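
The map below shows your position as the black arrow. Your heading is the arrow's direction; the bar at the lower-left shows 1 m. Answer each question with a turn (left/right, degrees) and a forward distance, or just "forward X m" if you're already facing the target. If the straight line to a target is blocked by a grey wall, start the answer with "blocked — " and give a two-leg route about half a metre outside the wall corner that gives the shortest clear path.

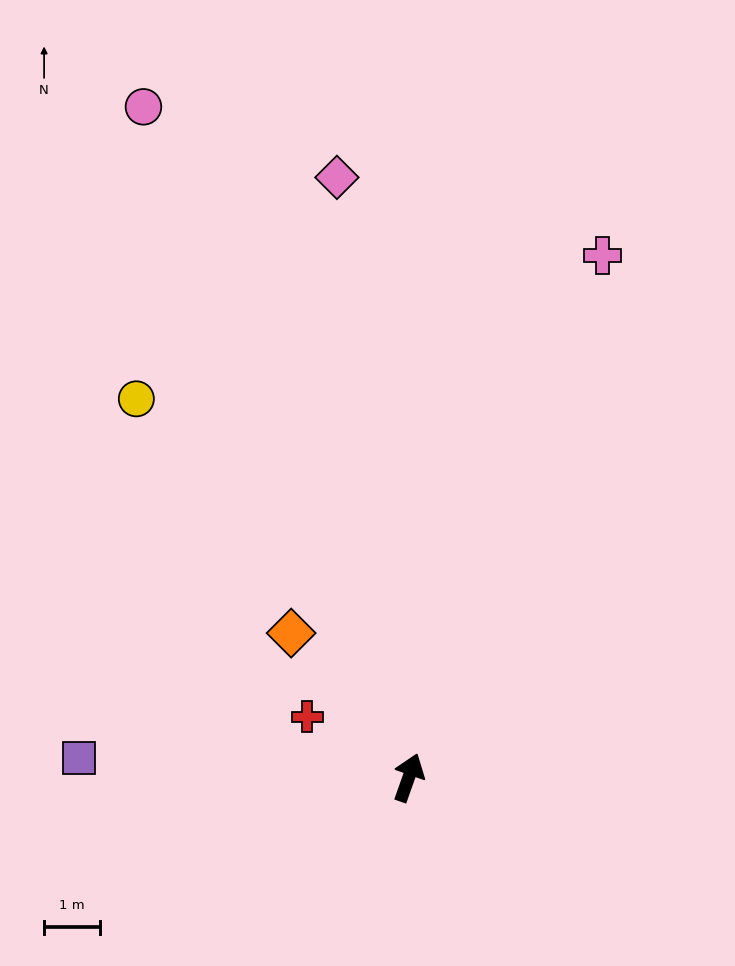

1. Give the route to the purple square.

turn left 106°, forward 5.9 m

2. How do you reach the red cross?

turn left 79°, forward 2.1 m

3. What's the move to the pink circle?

turn left 41°, forward 12.9 m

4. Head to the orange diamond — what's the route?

turn left 59°, forward 3.3 m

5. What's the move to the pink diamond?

turn left 26°, forward 10.8 m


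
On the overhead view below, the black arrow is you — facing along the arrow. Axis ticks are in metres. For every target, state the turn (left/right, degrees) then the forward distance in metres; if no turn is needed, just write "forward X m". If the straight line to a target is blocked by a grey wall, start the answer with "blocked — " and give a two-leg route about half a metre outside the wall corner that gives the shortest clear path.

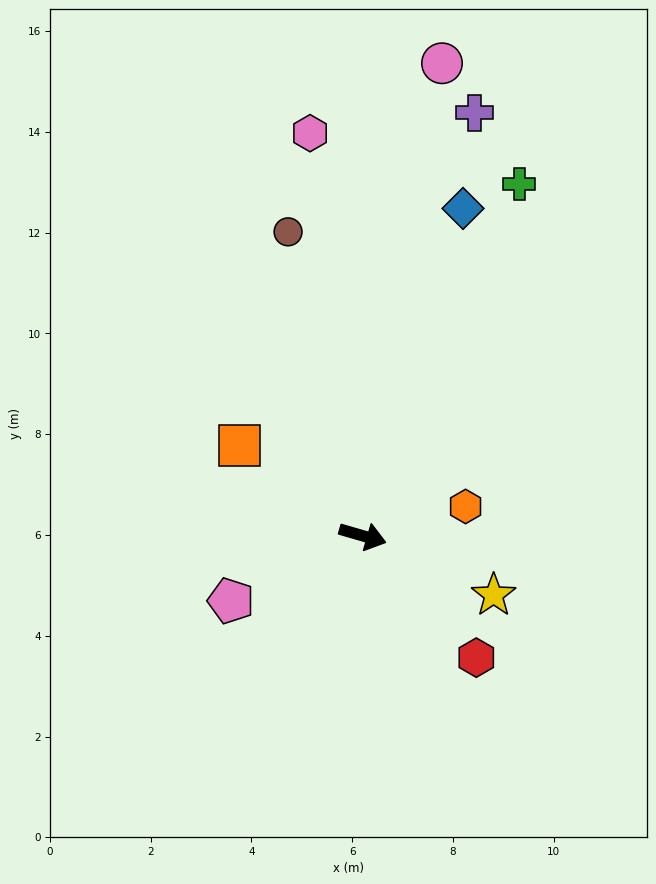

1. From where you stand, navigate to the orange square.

turn left 160°, forward 3.0 m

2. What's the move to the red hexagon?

turn right 31°, forward 3.3 m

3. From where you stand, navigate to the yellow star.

turn right 8°, forward 2.9 m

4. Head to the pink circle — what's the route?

turn left 97°, forward 9.5 m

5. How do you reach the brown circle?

turn left 120°, forward 6.2 m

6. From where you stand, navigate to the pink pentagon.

turn right 138°, forward 2.9 m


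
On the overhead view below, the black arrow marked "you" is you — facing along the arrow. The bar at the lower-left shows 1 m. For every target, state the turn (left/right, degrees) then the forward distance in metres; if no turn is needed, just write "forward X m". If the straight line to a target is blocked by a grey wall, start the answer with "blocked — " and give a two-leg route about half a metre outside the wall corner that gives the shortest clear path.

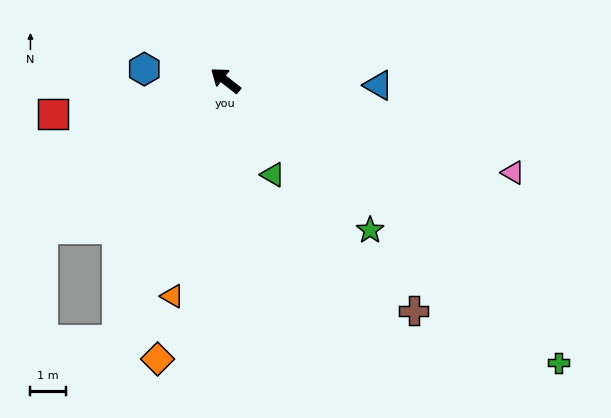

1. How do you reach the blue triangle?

turn right 144°, forward 4.3 m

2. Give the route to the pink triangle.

turn right 160°, forward 8.5 m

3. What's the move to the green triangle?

turn left 155°, forward 3.0 m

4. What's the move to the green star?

turn left 172°, forward 5.8 m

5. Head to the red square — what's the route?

turn left 49°, forward 4.9 m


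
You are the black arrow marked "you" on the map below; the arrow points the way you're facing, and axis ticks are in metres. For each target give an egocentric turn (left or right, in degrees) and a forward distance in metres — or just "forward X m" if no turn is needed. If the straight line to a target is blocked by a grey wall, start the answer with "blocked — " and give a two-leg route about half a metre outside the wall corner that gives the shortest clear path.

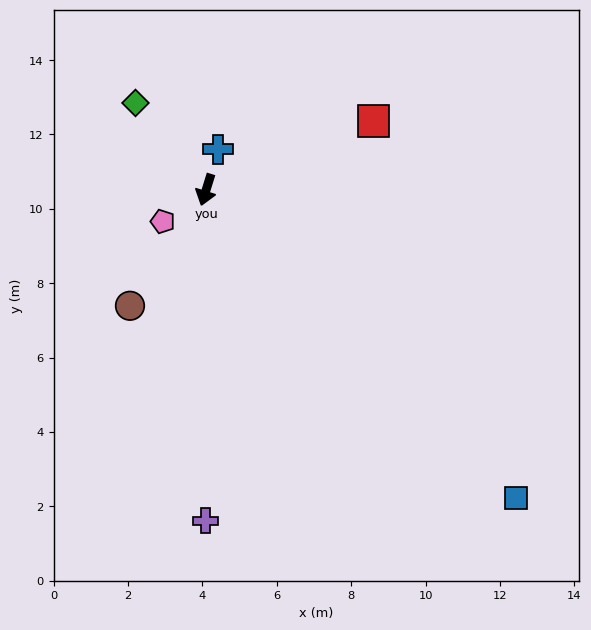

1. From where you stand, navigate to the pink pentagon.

turn right 37°, forward 1.4 m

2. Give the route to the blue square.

turn left 62°, forward 11.7 m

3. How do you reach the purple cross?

turn left 17°, forward 8.9 m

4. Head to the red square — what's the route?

turn left 130°, forward 4.9 m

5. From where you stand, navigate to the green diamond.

turn right 124°, forward 3.0 m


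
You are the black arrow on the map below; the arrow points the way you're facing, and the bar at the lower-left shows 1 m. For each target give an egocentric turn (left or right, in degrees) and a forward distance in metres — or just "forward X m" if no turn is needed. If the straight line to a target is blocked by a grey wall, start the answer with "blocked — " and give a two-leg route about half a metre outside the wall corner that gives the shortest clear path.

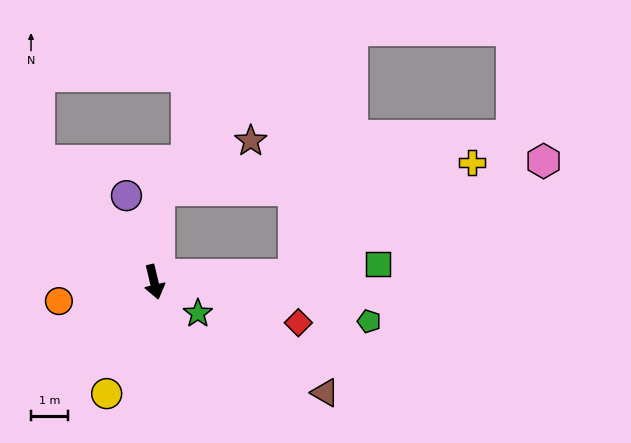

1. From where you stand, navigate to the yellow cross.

blocked — turn left 80°, forward 3.8 m, then turn left 29°, forward 5.7 m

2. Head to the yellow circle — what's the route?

turn right 36°, forward 3.3 m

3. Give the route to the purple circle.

turn right 176°, forward 2.5 m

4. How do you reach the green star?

turn left 41°, forward 1.5 m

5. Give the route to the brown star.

blocked — turn left 164°, forward 2.5 m, then turn right 59°, forward 2.8 m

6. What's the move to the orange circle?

turn right 92°, forward 2.6 m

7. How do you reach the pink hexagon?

blocked — turn left 80°, forward 3.8 m, then turn left 21°, forward 7.5 m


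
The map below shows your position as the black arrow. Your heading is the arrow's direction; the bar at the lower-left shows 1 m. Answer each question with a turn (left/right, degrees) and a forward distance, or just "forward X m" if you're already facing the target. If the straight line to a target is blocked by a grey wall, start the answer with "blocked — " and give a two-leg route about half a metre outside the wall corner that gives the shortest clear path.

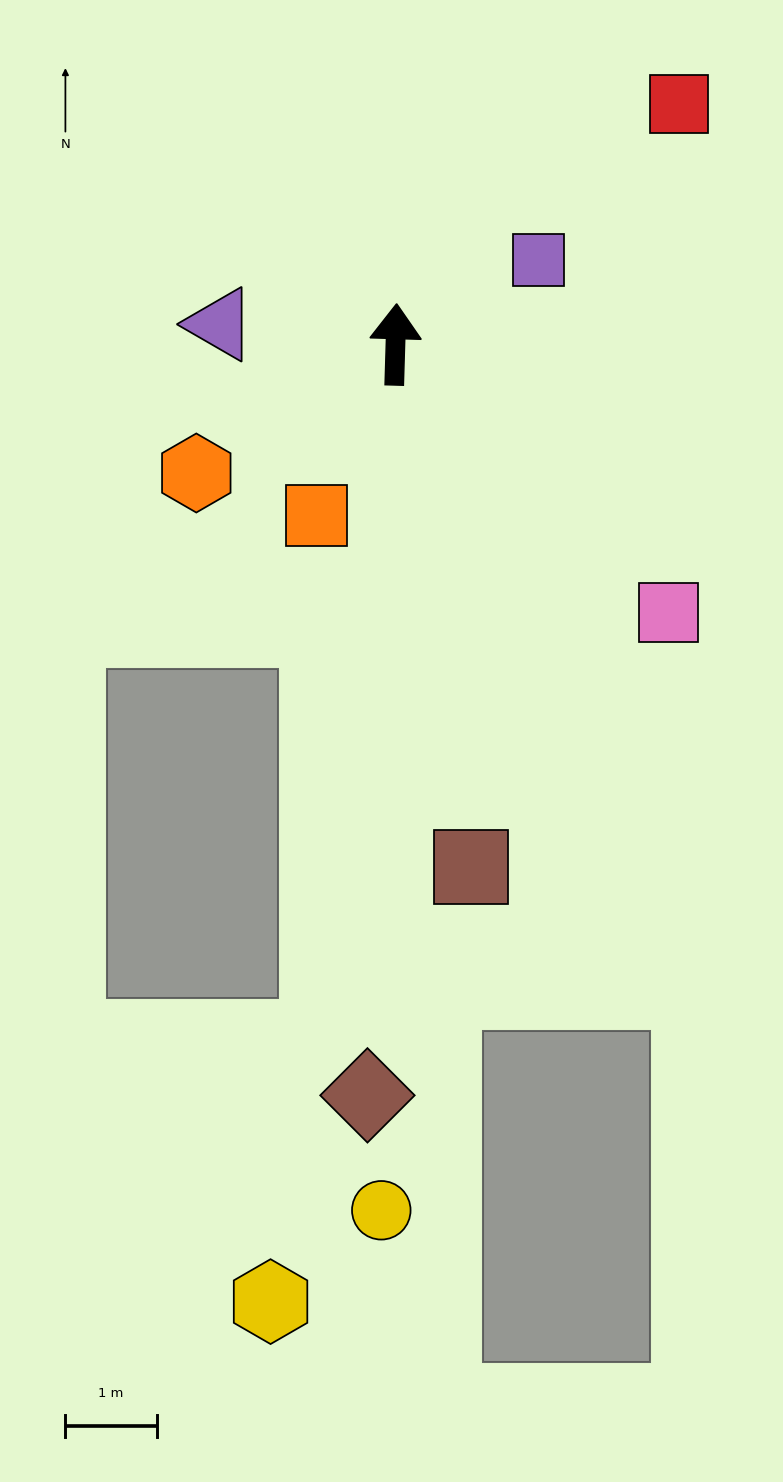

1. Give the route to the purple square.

turn right 58°, forward 1.8 m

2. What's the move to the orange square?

turn left 157°, forward 2.1 m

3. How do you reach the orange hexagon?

turn left 125°, forward 2.6 m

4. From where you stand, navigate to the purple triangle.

turn left 85°, forward 1.9 m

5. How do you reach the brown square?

turn right 170°, forward 5.8 m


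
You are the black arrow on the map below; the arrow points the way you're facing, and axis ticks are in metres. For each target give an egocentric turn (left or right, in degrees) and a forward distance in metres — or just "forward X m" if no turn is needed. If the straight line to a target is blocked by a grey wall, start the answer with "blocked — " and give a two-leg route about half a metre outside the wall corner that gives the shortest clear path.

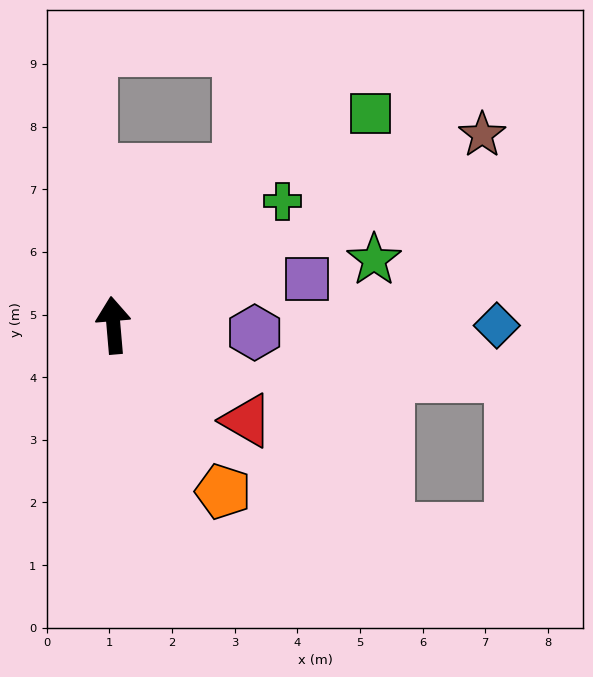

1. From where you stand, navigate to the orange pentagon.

turn right 152°, forward 3.2 m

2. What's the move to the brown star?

turn right 68°, forward 6.6 m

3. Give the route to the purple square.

turn right 82°, forward 3.2 m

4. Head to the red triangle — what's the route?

turn right 131°, forward 2.6 m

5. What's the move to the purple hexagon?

turn right 98°, forward 2.3 m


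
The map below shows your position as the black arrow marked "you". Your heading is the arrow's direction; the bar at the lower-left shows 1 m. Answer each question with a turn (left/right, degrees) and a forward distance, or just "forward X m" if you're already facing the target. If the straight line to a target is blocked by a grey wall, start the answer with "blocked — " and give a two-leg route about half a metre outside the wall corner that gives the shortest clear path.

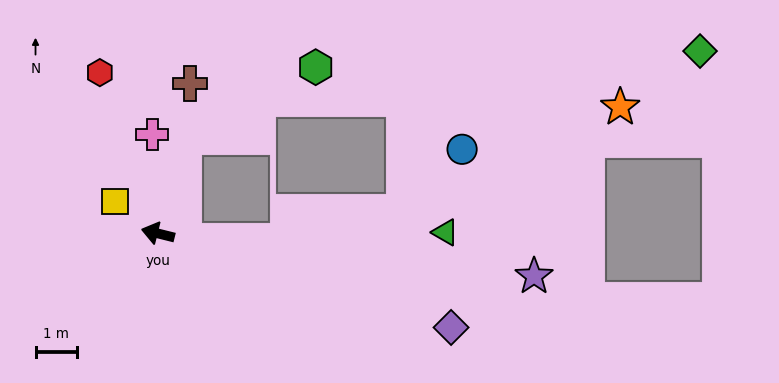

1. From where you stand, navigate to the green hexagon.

blocked — turn right 91°, forward 2.4 m, then turn right 47°, forward 3.6 m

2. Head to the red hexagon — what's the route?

turn right 56°, forward 4.2 m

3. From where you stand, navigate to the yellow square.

turn right 23°, forward 1.3 m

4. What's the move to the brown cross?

turn right 88°, forward 3.7 m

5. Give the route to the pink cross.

turn right 73°, forward 2.4 m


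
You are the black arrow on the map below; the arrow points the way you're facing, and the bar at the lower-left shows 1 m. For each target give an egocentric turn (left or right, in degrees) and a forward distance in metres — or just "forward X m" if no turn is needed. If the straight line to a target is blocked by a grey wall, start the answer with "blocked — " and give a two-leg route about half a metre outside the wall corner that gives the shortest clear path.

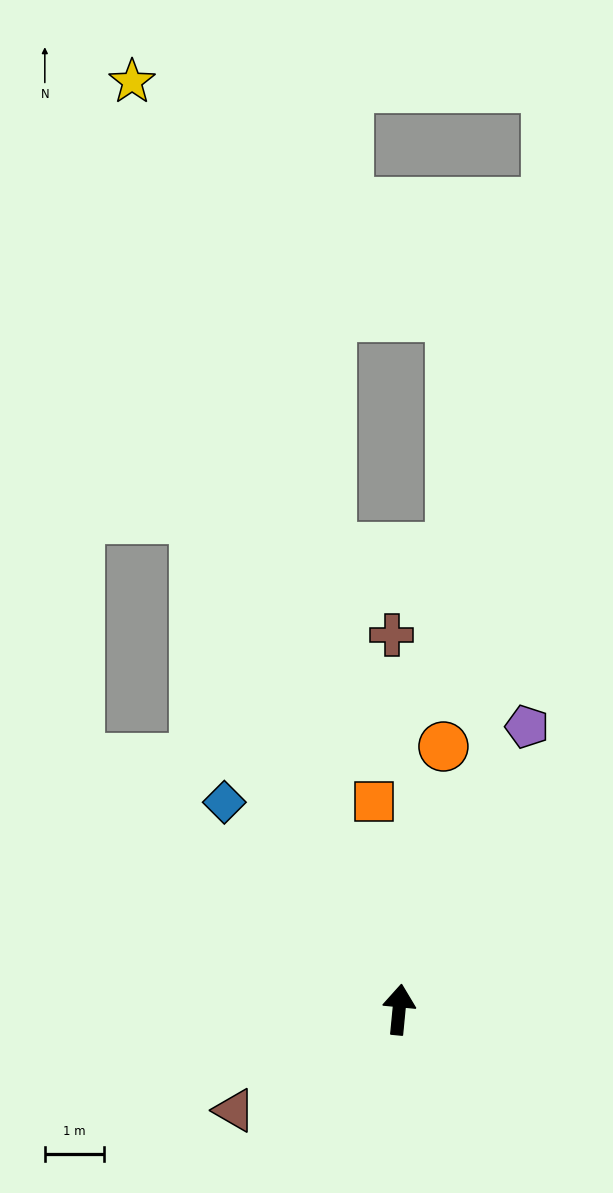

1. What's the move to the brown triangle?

turn left 127°, forward 3.3 m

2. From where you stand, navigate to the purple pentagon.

turn right 19°, forward 5.2 m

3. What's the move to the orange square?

turn left 12°, forward 3.5 m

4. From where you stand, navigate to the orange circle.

turn right 4°, forward 4.5 m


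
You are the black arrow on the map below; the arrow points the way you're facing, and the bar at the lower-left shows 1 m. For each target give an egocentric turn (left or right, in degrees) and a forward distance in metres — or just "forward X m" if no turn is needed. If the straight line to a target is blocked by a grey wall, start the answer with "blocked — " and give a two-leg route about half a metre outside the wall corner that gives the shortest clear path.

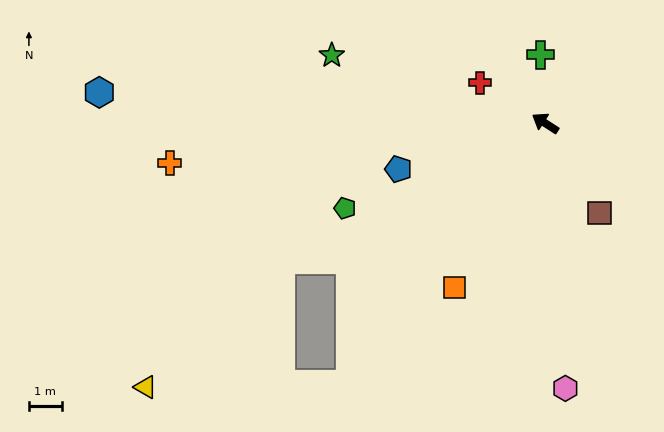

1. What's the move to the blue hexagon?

turn left 29°, forward 13.5 m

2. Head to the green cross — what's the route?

turn right 53°, forward 2.1 m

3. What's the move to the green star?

turn left 15°, forward 6.8 m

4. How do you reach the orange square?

turn left 94°, forward 5.7 m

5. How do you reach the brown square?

turn left 154°, forward 3.2 m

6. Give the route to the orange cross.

turn left 39°, forward 11.4 m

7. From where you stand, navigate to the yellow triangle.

blocked — turn left 60°, forward 9.0 m, then turn left 16°, forward 5.6 m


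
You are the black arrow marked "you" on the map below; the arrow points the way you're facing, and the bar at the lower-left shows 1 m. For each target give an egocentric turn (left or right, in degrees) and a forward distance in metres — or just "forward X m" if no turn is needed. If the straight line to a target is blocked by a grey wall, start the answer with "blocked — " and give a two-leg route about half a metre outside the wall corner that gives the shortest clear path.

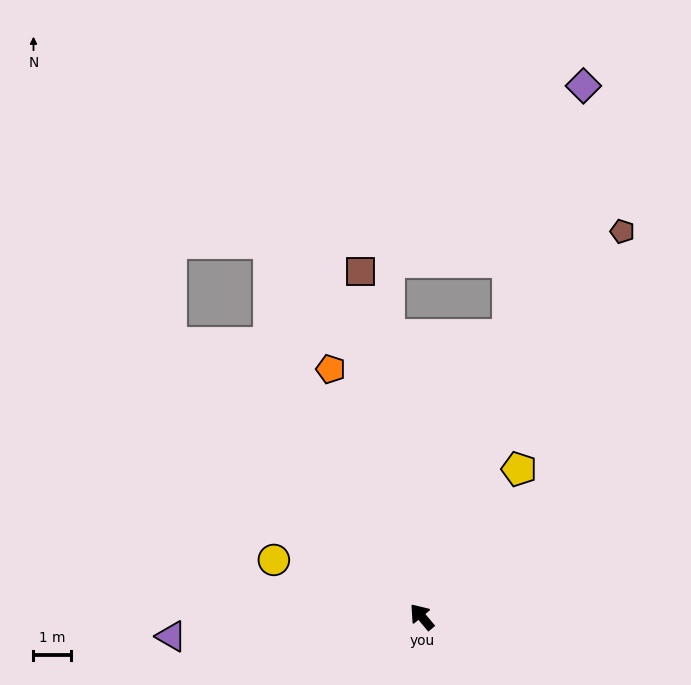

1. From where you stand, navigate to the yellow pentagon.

turn right 73°, forward 4.7 m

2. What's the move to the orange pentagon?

turn right 20°, forward 7.0 m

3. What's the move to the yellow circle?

turn left 29°, forward 4.2 m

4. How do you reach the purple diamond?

turn right 57°, forward 14.8 m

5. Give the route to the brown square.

turn right 30°, forward 9.3 m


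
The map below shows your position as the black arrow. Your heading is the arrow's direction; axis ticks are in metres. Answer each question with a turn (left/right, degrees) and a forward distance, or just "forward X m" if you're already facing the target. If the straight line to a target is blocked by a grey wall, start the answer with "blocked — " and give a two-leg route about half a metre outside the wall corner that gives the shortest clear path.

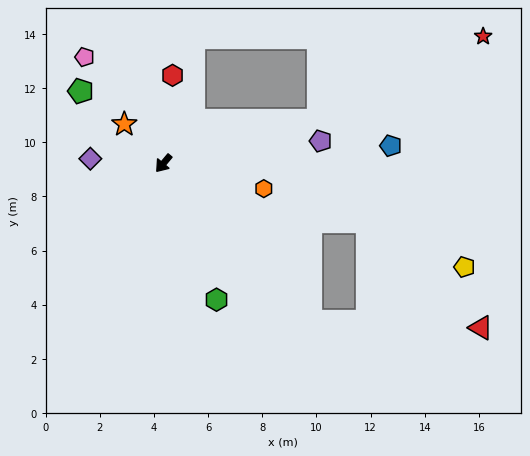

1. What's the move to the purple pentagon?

turn left 138°, forward 5.9 m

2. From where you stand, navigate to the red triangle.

blocked — turn left 83°, forward 8.0 m, then turn left 45°, forward 6.3 m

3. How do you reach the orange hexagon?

turn left 116°, forward 3.8 m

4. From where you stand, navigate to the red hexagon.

turn right 146°, forward 3.3 m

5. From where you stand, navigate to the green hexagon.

turn left 61°, forward 5.4 m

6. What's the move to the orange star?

turn right 95°, forward 2.0 m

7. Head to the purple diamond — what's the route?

turn right 54°, forward 2.7 m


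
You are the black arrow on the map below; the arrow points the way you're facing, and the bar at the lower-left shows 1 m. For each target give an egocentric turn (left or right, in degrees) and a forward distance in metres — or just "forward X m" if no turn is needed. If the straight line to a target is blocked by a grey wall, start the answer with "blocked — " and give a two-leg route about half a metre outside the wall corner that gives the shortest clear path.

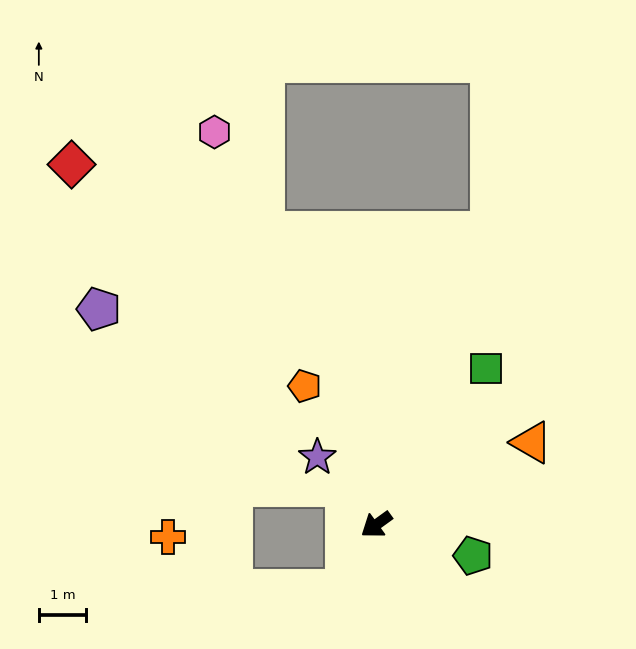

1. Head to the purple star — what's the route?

turn right 85°, forward 1.9 m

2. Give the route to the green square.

turn right 161°, forward 4.1 m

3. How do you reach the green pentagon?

turn left 126°, forward 2.2 m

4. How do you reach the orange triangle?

turn left 172°, forward 3.7 m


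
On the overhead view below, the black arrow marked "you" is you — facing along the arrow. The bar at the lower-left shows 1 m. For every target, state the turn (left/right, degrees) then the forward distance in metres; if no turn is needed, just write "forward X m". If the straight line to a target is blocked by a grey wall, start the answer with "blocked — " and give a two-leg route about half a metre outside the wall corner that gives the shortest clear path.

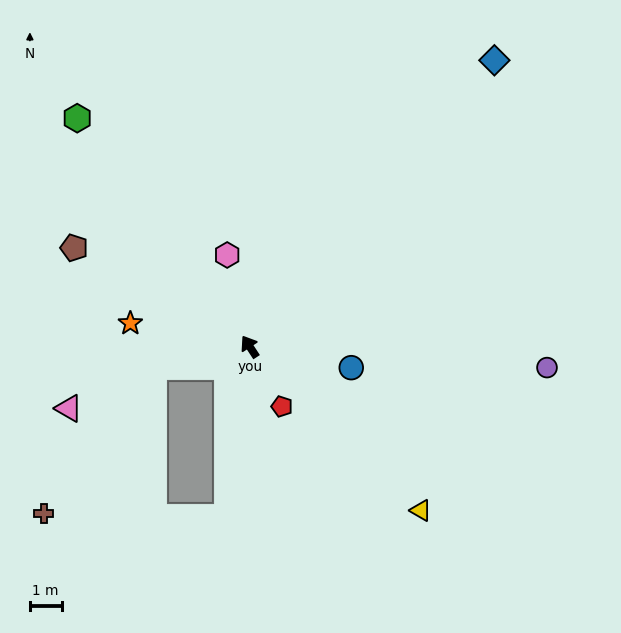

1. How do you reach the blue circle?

turn right 135°, forward 3.3 m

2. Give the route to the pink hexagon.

turn right 19°, forward 3.0 m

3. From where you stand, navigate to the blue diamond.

turn right 74°, forward 11.9 m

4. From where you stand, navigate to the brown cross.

blocked — turn left 69°, forward 3.1 m, then turn left 41°, forward 5.8 m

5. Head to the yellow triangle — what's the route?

turn right 167°, forward 7.5 m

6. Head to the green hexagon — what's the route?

turn left 4°, forward 9.1 m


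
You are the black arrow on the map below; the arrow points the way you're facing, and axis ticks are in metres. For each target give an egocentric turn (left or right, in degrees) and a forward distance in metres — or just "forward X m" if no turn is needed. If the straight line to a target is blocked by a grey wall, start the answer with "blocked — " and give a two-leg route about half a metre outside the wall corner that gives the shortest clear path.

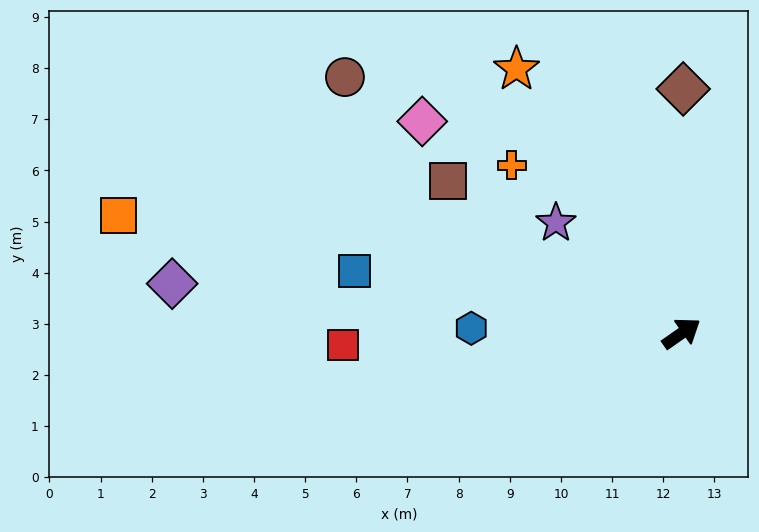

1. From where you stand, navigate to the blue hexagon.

turn left 144°, forward 4.1 m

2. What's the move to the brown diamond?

turn left 55°, forward 4.8 m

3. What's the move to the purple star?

turn left 104°, forward 3.3 m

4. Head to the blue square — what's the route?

turn left 134°, forward 6.5 m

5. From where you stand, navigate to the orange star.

turn left 87°, forward 6.1 m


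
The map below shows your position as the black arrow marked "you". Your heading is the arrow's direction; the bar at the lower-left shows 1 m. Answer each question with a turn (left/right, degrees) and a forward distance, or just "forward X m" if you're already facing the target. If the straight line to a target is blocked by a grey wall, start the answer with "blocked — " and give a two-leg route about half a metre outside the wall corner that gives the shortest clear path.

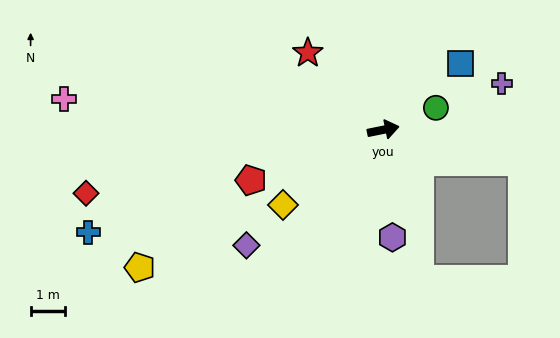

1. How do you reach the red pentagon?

turn right 171°, forward 4.1 m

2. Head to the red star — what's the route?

turn left 123°, forward 3.1 m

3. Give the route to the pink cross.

turn left 163°, forward 9.3 m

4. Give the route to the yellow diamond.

turn right 155°, forward 3.6 m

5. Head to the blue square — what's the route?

turn left 29°, forward 2.9 m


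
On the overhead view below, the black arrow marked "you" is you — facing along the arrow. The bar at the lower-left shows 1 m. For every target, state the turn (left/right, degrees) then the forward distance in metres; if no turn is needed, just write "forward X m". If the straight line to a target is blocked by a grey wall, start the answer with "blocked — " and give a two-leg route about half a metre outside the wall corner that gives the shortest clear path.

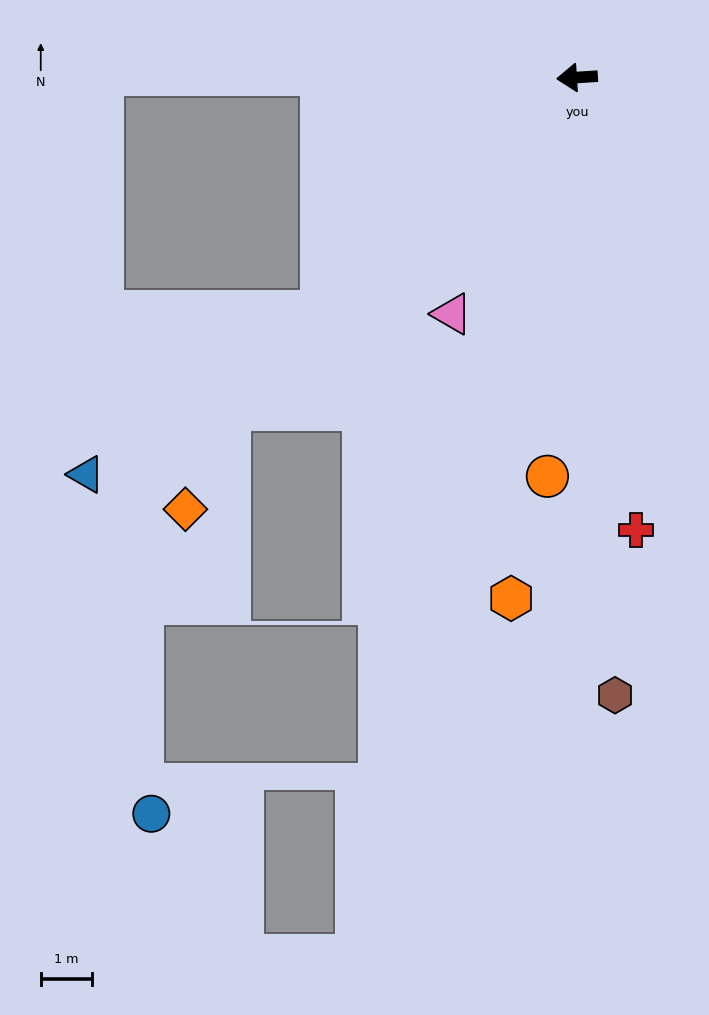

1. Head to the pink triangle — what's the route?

turn left 58°, forward 5.3 m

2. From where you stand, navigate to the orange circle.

turn left 82°, forward 7.9 m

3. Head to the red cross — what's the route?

turn left 94°, forward 9.0 m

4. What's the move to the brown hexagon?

turn left 90°, forward 12.2 m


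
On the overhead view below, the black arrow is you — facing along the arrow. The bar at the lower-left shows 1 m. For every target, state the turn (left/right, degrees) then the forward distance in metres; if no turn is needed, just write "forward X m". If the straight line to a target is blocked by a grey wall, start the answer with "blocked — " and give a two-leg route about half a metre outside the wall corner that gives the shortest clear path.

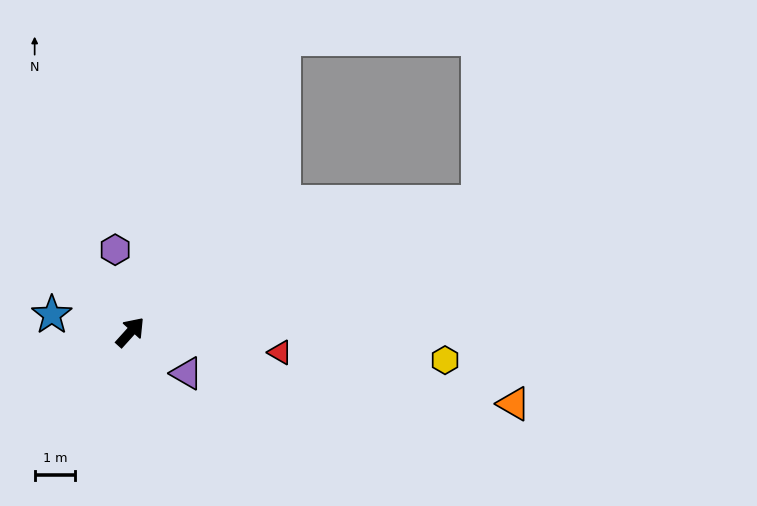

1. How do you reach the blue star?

turn left 120°, forward 2.0 m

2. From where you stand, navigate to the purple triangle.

turn right 84°, forward 1.7 m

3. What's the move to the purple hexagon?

turn left 52°, forward 2.1 m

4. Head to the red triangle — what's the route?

turn right 56°, forward 3.7 m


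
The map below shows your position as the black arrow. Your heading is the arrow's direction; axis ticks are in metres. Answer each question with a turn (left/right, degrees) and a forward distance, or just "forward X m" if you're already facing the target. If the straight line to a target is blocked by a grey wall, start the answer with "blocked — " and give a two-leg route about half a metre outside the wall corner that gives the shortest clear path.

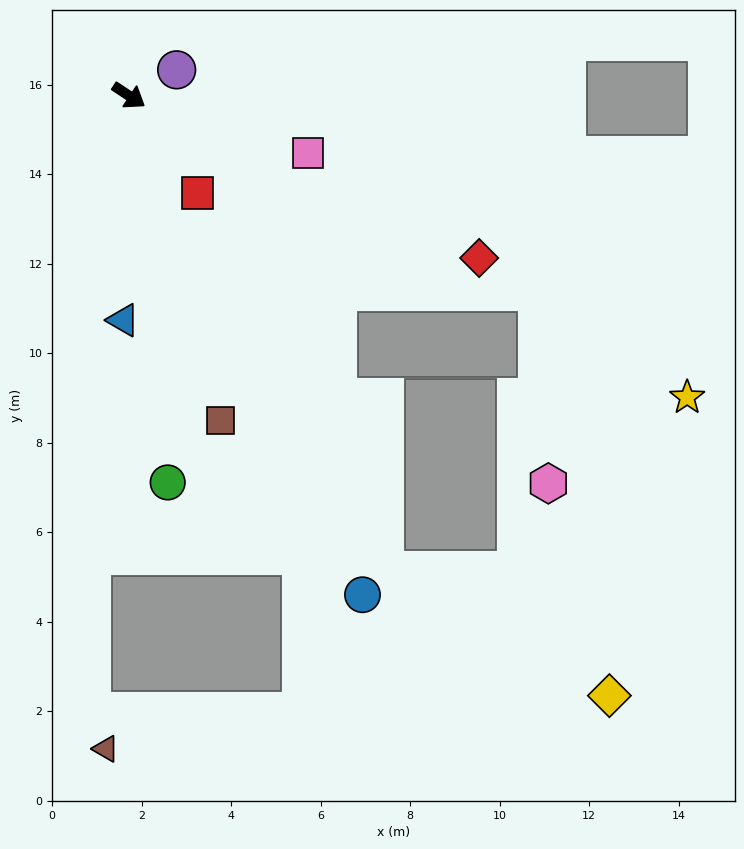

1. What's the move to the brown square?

turn right 41°, forward 7.5 m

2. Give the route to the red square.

turn right 21°, forward 2.7 m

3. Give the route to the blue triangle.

turn right 58°, forward 5.0 m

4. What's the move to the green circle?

turn right 51°, forward 8.7 m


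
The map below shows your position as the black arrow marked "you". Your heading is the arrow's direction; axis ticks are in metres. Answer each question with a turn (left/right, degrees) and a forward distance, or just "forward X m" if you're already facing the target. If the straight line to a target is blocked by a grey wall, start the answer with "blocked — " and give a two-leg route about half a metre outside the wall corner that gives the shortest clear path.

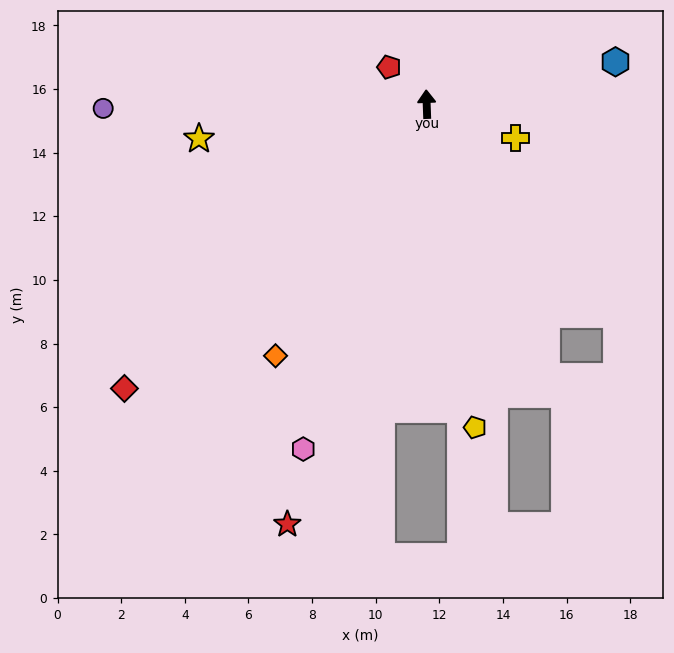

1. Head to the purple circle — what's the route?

turn left 89°, forward 10.2 m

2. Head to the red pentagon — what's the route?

turn left 43°, forward 1.7 m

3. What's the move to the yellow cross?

turn right 113°, forward 3.0 m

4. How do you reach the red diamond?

turn left 131°, forward 13.0 m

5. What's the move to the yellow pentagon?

turn right 174°, forward 10.3 m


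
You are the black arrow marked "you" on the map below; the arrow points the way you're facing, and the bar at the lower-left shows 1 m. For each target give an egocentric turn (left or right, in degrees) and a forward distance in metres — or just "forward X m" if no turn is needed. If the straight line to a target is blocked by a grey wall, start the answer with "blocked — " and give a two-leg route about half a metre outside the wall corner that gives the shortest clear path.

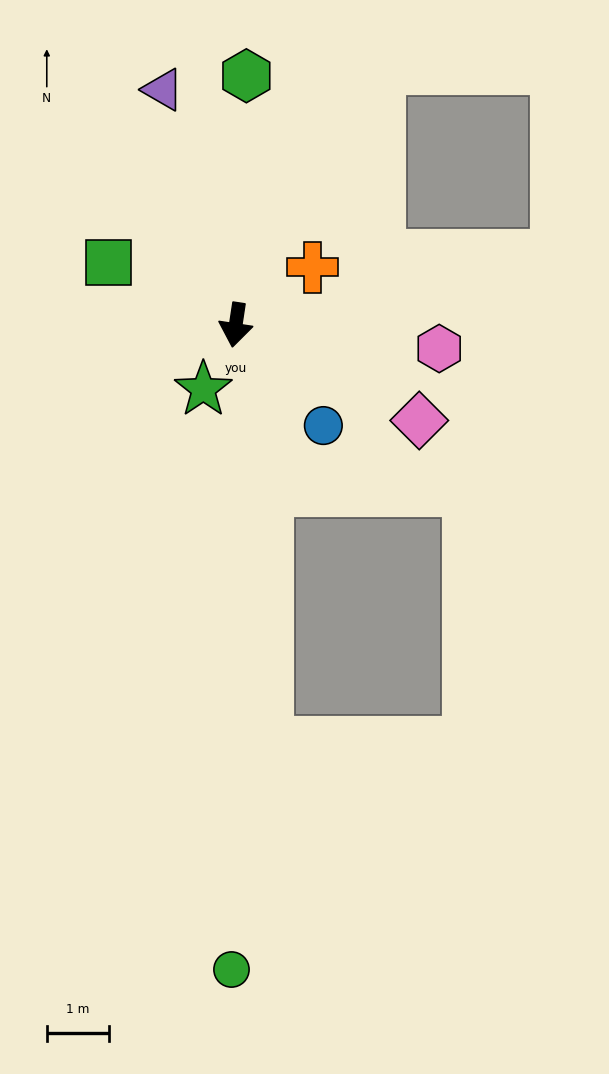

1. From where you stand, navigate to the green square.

turn right 108°, forward 2.3 m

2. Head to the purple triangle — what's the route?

turn right 154°, forward 4.0 m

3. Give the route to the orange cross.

turn left 136°, forward 1.6 m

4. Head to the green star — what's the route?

turn right 18°, forward 1.2 m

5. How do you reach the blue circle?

turn left 50°, forward 2.2 m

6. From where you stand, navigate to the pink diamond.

turn left 71°, forward 3.3 m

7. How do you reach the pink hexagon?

turn left 92°, forward 3.3 m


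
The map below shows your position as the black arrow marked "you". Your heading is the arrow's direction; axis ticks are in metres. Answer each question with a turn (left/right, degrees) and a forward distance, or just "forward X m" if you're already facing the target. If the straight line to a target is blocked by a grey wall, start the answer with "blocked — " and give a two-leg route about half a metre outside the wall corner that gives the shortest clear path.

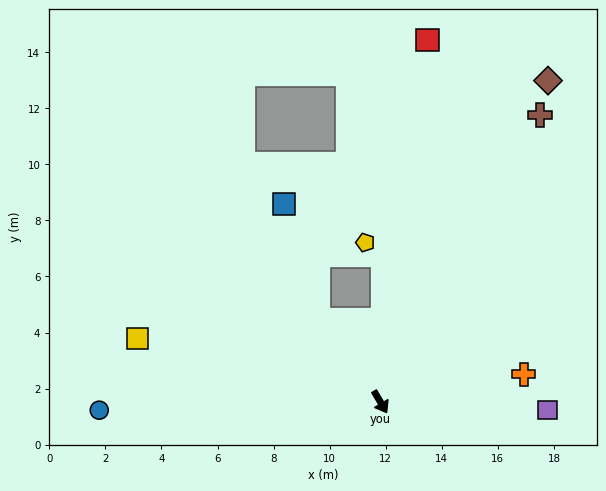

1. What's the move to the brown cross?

turn left 120°, forward 11.7 m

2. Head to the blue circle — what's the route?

turn right 119°, forward 10.0 m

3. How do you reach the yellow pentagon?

blocked — turn left 148°, forward 5.2 m, then turn left 56°, forward 0.8 m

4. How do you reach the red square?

turn left 142°, forward 13.0 m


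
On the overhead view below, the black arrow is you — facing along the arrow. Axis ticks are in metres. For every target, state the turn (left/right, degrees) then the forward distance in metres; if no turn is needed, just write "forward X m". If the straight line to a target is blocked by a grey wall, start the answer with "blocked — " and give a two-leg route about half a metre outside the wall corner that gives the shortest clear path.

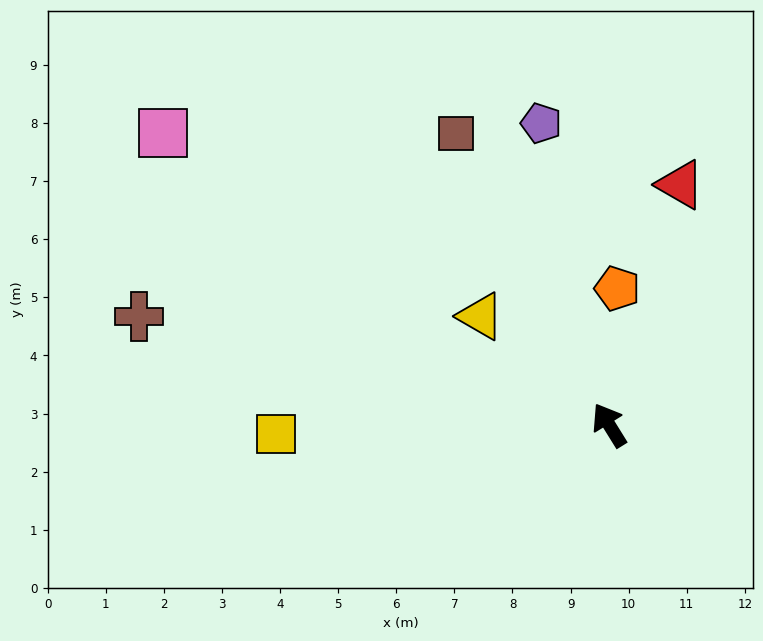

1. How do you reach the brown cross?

turn left 45°, forward 8.3 m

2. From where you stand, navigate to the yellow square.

turn left 60°, forward 5.7 m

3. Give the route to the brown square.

turn right 4°, forward 5.7 m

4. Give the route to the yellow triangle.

turn left 18°, forward 2.9 m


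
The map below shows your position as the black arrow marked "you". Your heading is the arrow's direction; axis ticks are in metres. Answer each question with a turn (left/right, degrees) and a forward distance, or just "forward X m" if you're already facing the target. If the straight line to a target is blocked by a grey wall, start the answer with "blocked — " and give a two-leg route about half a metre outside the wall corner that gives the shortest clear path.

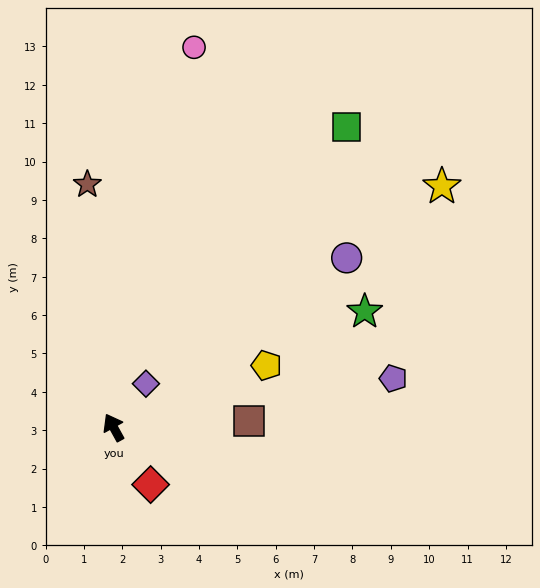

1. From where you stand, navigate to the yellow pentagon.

turn right 97°, forward 4.3 m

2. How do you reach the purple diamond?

turn right 65°, forward 1.4 m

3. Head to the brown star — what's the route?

turn right 23°, forward 6.4 m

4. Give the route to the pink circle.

turn right 41°, forward 10.1 m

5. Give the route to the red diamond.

turn right 176°, forward 1.8 m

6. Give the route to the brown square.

turn right 116°, forward 3.5 m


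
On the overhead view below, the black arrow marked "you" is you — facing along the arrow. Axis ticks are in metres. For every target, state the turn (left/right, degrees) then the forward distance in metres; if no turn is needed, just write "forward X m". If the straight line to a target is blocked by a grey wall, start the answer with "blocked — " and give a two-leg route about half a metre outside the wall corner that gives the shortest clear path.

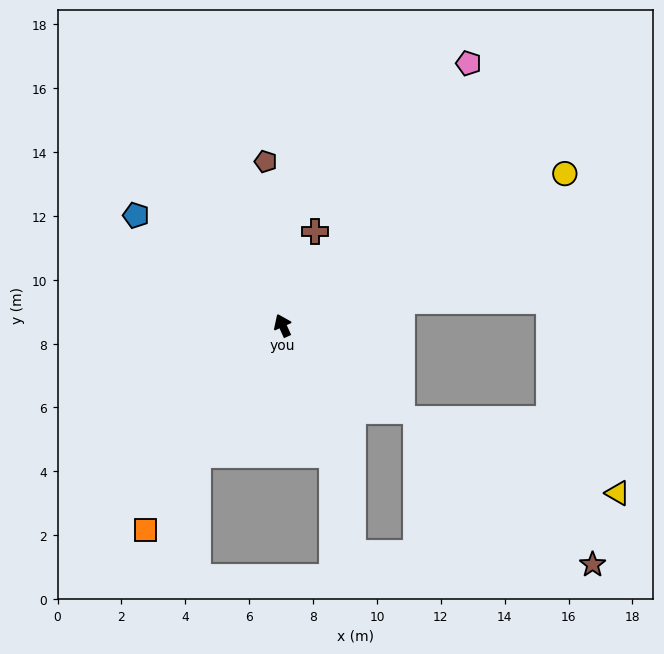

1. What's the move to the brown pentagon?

turn right 18°, forward 5.2 m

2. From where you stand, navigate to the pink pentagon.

turn right 60°, forward 10.1 m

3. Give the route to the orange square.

turn left 122°, forward 7.7 m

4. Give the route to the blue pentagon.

turn left 29°, forward 5.7 m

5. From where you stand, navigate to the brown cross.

turn right 43°, forward 3.1 m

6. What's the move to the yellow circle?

turn right 86°, forward 10.0 m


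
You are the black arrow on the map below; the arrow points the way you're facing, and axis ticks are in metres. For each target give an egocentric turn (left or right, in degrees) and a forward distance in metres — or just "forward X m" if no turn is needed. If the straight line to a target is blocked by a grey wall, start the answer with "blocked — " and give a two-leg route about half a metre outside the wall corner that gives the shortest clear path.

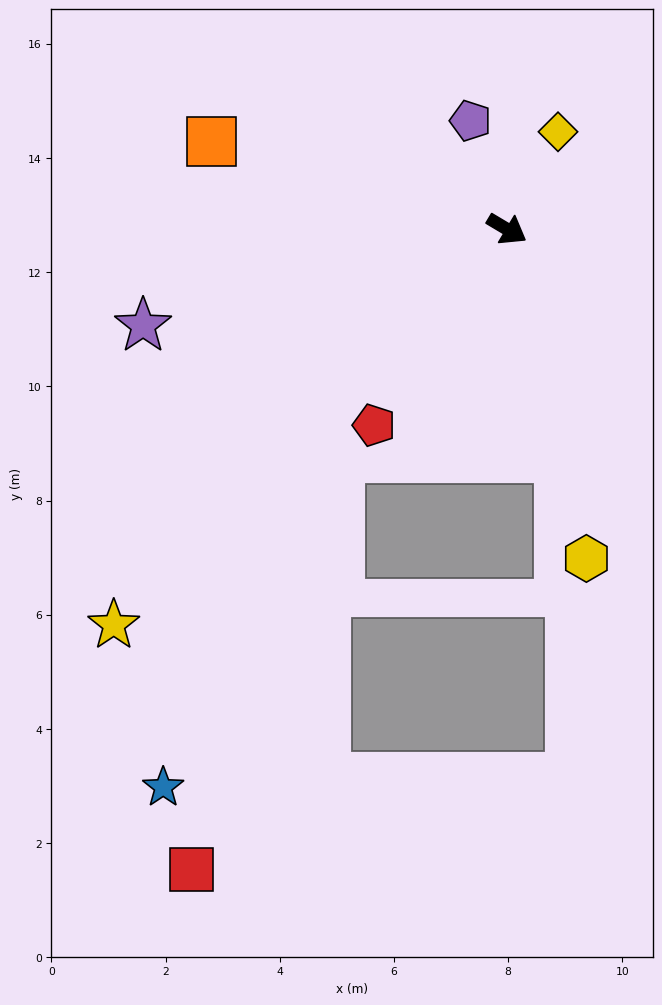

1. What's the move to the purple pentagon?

turn left 139°, forward 2.0 m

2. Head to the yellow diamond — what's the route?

turn left 93°, forward 1.9 m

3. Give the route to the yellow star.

turn right 104°, forward 9.8 m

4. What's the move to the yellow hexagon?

turn right 46°, forward 5.9 m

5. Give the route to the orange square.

turn right 166°, forward 5.4 m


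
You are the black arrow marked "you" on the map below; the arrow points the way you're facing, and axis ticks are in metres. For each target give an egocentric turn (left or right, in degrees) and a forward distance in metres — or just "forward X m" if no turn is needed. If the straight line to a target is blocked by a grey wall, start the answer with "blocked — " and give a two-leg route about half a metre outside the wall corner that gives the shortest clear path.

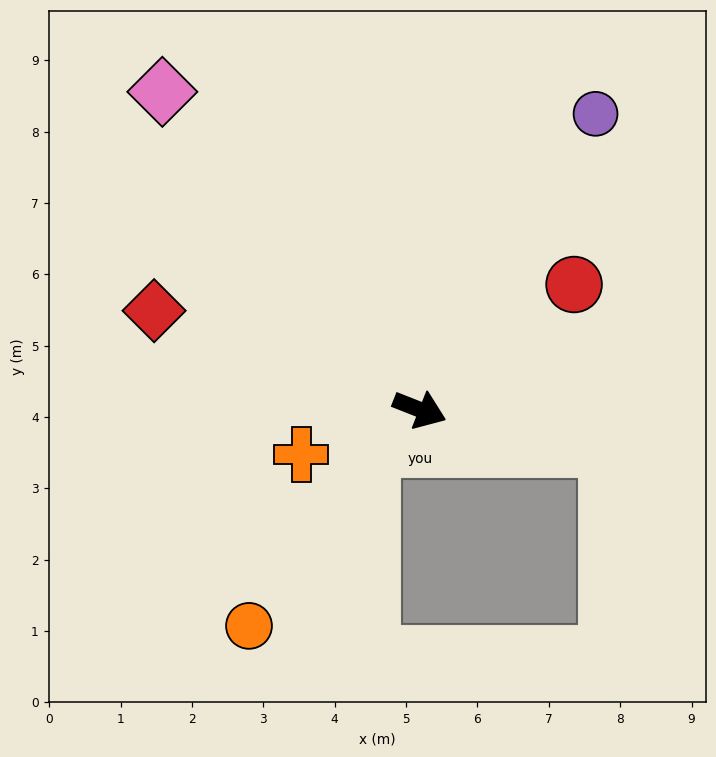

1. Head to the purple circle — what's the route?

turn left 81°, forward 4.8 m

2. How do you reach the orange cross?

turn right 138°, forward 1.8 m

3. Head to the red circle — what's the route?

turn left 61°, forward 2.8 m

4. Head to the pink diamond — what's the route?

turn left 151°, forward 5.7 m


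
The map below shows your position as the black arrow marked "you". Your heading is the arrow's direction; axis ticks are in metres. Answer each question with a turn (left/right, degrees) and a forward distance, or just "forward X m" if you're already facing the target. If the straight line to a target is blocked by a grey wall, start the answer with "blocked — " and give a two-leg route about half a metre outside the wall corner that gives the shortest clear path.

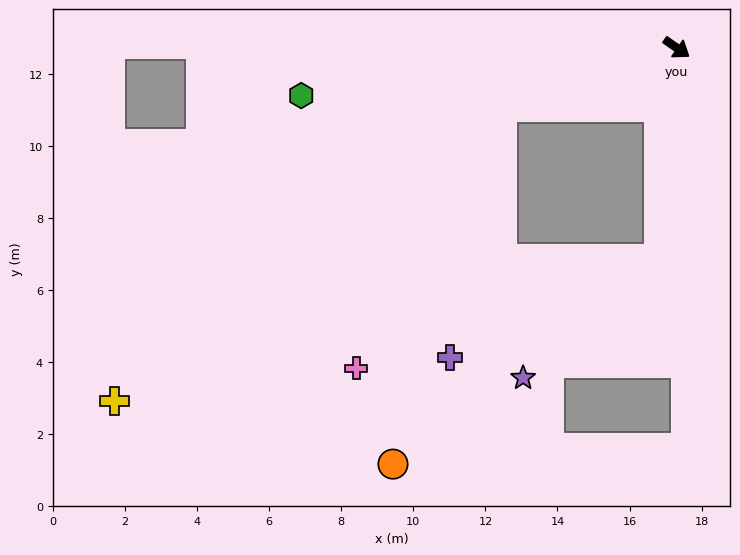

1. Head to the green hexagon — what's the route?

turn right 138°, forward 10.5 m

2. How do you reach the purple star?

blocked — turn right 60°, forward 5.9 m, then turn right 44°, forward 5.0 m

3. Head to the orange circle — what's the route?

blocked — turn right 126°, forward 5.1 m, then turn left 54°, forward 10.4 m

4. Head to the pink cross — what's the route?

blocked — turn right 126°, forward 5.1 m, then turn left 42°, forward 8.3 m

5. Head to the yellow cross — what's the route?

blocked — turn right 126°, forward 5.1 m, then turn left 18°, forward 13.5 m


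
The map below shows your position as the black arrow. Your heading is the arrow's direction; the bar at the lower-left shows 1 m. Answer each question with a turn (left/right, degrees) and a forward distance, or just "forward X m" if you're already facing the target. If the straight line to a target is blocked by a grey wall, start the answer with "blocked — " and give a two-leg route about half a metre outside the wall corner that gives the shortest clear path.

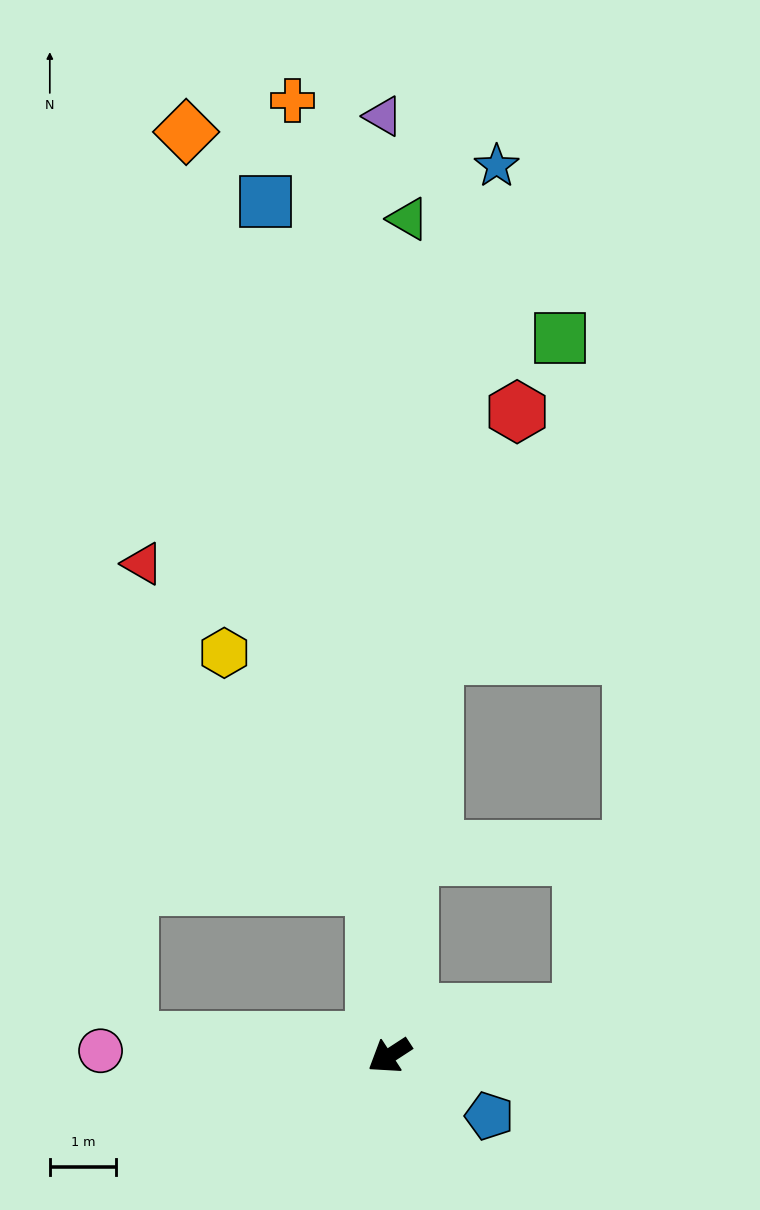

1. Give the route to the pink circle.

turn right 34°, forward 4.4 m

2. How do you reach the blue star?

turn right 130°, forward 13.6 m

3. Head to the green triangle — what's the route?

turn right 124°, forward 12.7 m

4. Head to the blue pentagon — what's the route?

turn left 116°, forward 1.8 m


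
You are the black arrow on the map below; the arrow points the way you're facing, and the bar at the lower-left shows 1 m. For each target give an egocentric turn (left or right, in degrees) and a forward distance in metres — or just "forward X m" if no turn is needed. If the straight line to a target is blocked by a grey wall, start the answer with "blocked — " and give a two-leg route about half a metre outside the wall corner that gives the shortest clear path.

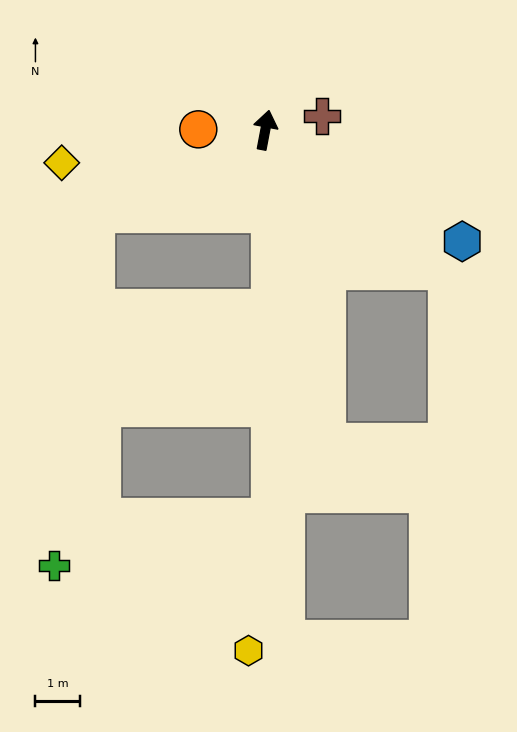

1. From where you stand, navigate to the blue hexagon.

turn right 109°, forward 5.1 m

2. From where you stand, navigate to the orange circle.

turn left 100°, forward 1.5 m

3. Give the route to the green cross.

blocked — turn left 127°, forward 4.3 m, then turn left 57°, forward 8.0 m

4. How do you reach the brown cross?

turn right 66°, forward 1.3 m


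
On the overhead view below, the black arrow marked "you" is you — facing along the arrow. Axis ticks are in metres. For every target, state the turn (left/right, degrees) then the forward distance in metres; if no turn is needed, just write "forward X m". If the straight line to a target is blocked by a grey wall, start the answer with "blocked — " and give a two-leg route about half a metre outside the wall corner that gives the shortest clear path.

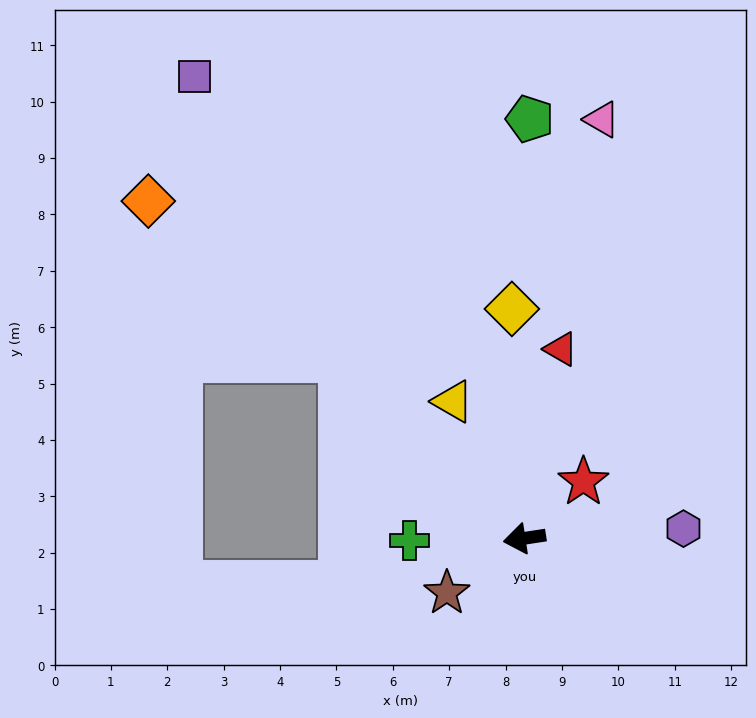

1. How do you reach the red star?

turn right 145°, forward 1.4 m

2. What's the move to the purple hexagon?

turn left 175°, forward 2.8 m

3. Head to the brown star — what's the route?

turn left 26°, forward 1.7 m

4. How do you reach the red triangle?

turn right 110°, forward 3.4 m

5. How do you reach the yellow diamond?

turn right 96°, forward 4.1 m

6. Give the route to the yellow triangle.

turn right 71°, forward 2.7 m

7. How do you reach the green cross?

turn right 8°, forward 2.0 m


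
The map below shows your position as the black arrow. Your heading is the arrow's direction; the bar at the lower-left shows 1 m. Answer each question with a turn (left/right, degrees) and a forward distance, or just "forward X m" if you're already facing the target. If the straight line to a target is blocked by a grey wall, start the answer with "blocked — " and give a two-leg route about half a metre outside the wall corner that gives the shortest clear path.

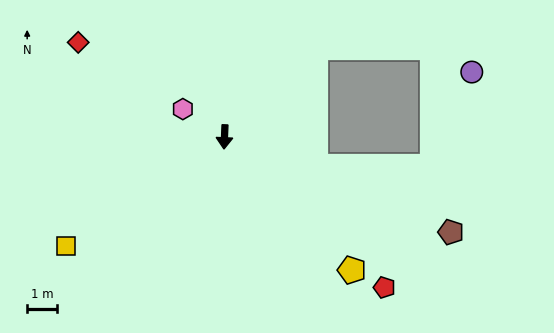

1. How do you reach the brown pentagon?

turn left 70°, forward 8.2 m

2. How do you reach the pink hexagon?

turn right 121°, forward 1.7 m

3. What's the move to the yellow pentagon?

turn left 46°, forward 6.2 m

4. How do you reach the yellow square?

turn right 53°, forward 6.5 m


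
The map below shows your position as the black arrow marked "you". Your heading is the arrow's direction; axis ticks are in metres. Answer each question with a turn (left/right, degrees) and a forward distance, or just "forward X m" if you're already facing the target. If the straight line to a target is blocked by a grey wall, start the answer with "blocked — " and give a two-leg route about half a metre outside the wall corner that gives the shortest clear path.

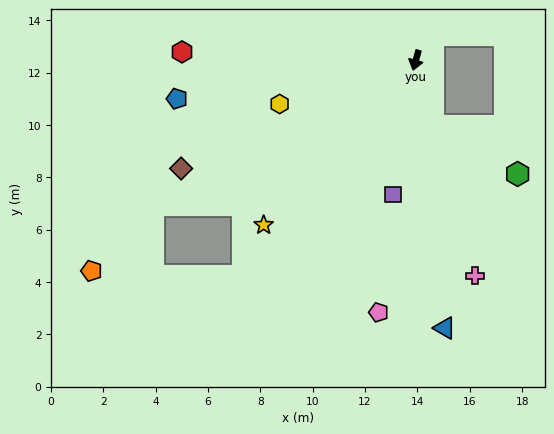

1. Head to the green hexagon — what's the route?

blocked — turn left 30°, forward 2.6 m, then turn left 46°, forward 3.7 m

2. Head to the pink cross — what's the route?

turn left 31°, forward 8.5 m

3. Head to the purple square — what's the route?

turn left 6°, forward 5.2 m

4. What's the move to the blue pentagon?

turn right 65°, forward 9.2 m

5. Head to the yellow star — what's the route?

turn right 27°, forward 8.6 m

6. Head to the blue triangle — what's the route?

turn left 22°, forward 10.3 m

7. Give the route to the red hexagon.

turn right 77°, forward 8.9 m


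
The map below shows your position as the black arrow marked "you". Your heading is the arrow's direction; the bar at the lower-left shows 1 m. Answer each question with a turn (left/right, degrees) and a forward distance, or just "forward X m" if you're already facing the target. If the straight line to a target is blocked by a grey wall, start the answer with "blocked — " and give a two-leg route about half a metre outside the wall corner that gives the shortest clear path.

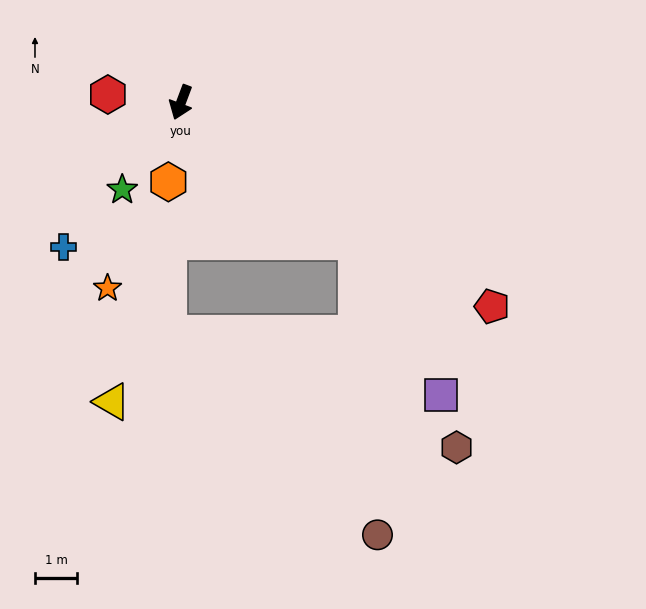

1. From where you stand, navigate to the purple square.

blocked — turn left 72°, forward 5.3 m, then turn right 22°, forward 4.1 m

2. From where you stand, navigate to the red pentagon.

turn left 77°, forward 8.8 m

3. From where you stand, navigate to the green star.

turn right 13°, forward 2.5 m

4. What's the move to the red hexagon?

turn right 75°, forward 1.7 m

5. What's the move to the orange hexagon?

turn left 12°, forward 1.9 m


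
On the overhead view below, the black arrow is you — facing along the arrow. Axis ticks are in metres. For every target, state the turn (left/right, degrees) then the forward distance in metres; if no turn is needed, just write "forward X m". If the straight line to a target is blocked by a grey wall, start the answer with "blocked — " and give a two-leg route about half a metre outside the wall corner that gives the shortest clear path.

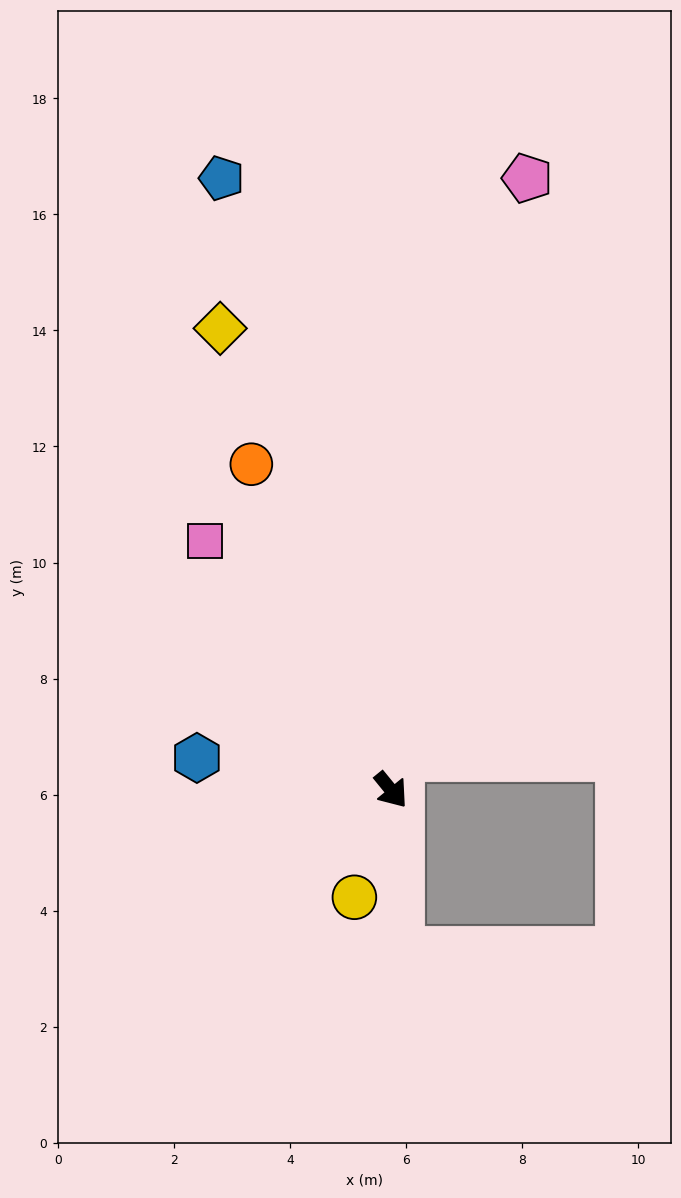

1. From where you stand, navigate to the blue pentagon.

turn left 156°, forward 10.9 m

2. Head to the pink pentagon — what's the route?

turn left 128°, forward 10.8 m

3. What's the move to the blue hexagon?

turn right 139°, forward 3.4 m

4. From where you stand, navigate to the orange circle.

turn left 164°, forward 6.1 m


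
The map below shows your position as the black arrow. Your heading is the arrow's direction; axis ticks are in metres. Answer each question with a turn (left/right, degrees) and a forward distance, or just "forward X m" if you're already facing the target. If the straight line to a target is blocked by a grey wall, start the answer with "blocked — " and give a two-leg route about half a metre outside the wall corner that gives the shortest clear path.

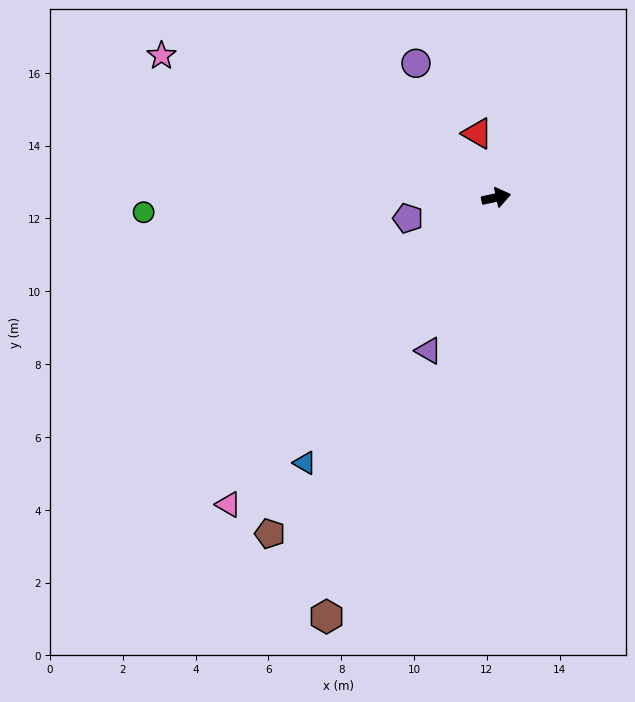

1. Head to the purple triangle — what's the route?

turn right 126°, forward 4.6 m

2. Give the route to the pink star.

turn left 145°, forward 10.0 m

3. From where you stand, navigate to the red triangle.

turn left 94°, forward 1.8 m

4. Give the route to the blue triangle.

turn right 138°, forward 9.0 m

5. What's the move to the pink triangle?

turn right 143°, forward 11.2 m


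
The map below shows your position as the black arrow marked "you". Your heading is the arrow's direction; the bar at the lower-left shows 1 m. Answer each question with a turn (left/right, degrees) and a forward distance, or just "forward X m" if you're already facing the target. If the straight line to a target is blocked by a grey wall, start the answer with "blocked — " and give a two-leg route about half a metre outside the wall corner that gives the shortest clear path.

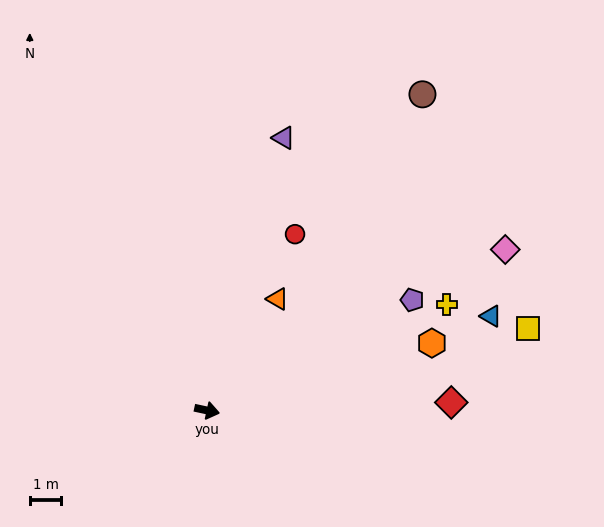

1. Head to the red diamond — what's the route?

turn left 14°, forward 7.7 m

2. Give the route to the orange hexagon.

turn left 29°, forward 7.4 m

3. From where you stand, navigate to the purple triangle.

turn left 86°, forward 9.0 m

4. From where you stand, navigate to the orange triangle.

turn left 70°, forward 4.2 m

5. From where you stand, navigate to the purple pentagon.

turn left 40°, forward 7.4 m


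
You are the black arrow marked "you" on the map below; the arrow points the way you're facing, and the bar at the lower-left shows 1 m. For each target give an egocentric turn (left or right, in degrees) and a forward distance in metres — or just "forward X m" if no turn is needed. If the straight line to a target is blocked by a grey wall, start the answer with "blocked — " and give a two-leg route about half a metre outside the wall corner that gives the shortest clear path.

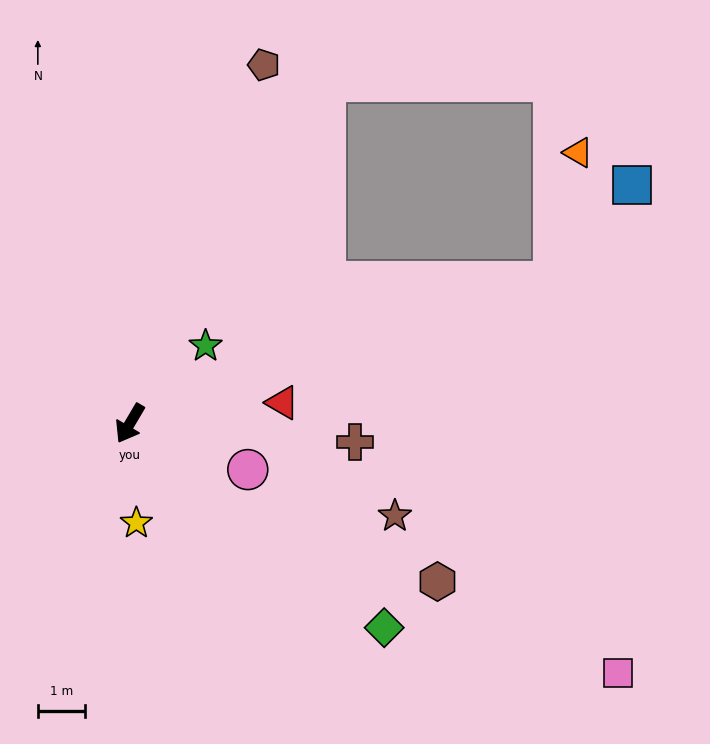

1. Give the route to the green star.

turn left 166°, forward 2.3 m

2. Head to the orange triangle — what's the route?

blocked — turn left 139°, forward 9.5 m, then turn left 60°, forward 2.8 m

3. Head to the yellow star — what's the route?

turn left 34°, forward 2.1 m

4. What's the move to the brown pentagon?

turn right 170°, forward 8.1 m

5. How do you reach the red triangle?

turn left 128°, forward 3.3 m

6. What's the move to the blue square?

blocked — turn left 139°, forward 9.5 m, then turn left 32°, forward 2.6 m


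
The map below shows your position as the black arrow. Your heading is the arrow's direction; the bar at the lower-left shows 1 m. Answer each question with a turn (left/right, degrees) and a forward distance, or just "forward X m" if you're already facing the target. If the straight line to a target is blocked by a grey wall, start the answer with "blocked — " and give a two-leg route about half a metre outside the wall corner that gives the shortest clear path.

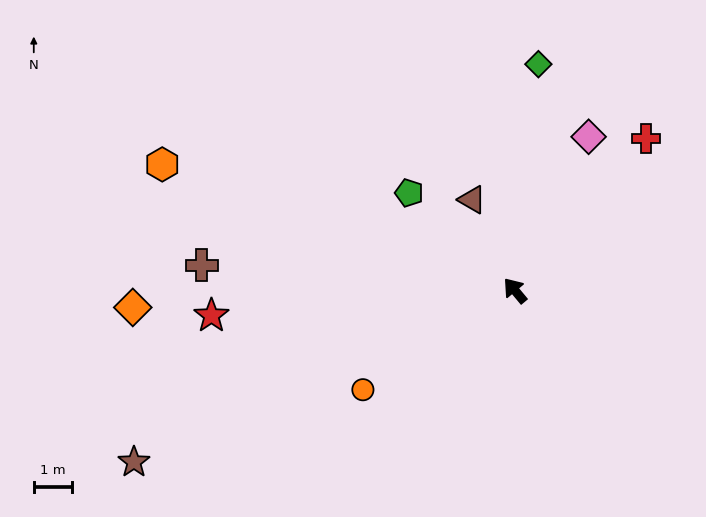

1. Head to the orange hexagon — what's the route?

turn left 31°, forward 9.7 m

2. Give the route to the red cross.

turn right 81°, forward 5.2 m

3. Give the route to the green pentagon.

turn left 8°, forward 3.7 m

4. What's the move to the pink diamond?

turn right 65°, forward 4.4 m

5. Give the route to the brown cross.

turn left 46°, forward 8.1 m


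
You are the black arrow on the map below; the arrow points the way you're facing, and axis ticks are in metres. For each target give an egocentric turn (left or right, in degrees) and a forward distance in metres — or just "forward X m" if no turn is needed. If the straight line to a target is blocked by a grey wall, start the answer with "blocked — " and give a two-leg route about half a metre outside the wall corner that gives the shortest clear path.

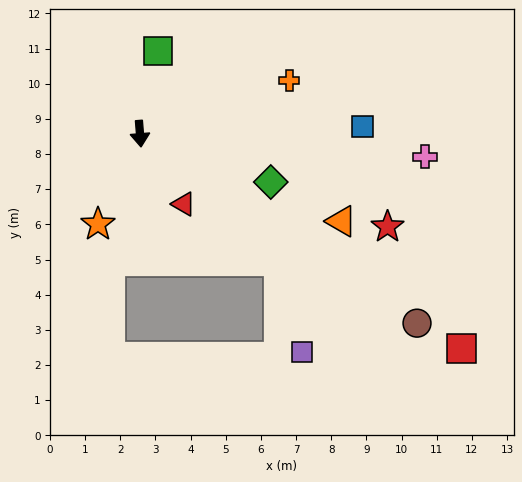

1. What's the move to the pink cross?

turn left 81°, forward 8.1 m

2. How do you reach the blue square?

turn left 87°, forward 6.3 m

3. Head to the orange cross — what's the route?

turn left 105°, forward 4.5 m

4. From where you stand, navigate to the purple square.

blocked — turn left 43°, forward 5.4 m, then turn right 34°, forward 2.7 m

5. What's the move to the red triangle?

turn left 27°, forward 2.4 m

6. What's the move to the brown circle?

turn left 51°, forward 9.5 m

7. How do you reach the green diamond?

turn left 65°, forward 4.0 m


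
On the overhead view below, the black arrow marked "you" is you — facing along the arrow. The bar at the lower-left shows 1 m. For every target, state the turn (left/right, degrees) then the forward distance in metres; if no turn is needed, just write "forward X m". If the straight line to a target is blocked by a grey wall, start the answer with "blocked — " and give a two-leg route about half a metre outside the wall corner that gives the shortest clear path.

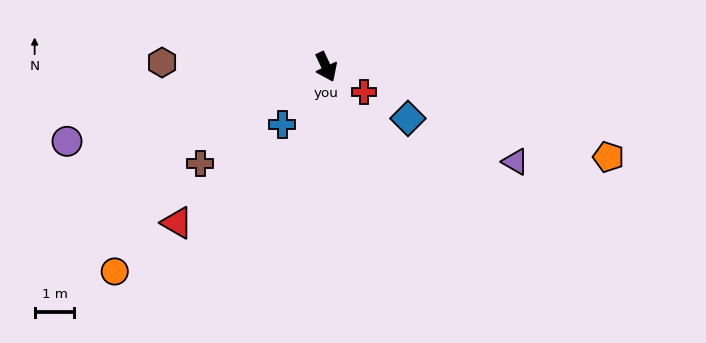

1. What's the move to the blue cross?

turn right 62°, forward 1.8 m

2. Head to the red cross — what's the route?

turn left 31°, forward 1.1 m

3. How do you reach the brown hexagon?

turn right 117°, forward 4.1 m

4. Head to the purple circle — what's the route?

turn right 99°, forward 6.8 m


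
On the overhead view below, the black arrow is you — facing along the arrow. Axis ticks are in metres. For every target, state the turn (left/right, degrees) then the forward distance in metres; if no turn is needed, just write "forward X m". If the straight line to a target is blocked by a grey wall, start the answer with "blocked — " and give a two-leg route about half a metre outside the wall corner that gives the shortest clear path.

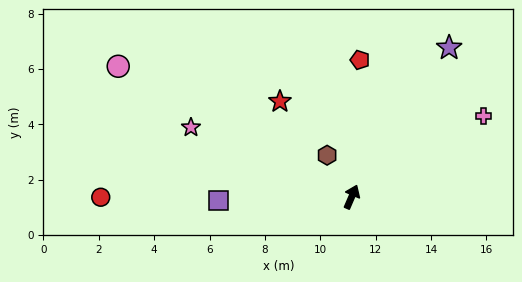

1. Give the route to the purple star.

turn right 10°, forward 6.4 m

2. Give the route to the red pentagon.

turn left 20°, forward 5.0 m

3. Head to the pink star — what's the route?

turn left 90°, forward 6.3 m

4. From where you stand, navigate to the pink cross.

turn right 35°, forward 5.6 m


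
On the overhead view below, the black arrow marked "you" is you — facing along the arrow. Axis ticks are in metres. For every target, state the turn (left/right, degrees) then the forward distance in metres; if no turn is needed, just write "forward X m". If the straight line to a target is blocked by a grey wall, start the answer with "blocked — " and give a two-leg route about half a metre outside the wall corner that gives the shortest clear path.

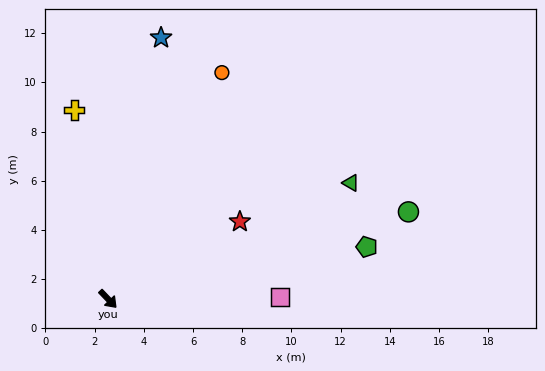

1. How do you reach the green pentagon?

turn left 58°, forward 10.7 m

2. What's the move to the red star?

turn left 77°, forward 6.2 m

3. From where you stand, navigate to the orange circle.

turn left 110°, forward 10.3 m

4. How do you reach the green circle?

turn left 62°, forward 12.7 m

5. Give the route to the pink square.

turn left 47°, forward 7.0 m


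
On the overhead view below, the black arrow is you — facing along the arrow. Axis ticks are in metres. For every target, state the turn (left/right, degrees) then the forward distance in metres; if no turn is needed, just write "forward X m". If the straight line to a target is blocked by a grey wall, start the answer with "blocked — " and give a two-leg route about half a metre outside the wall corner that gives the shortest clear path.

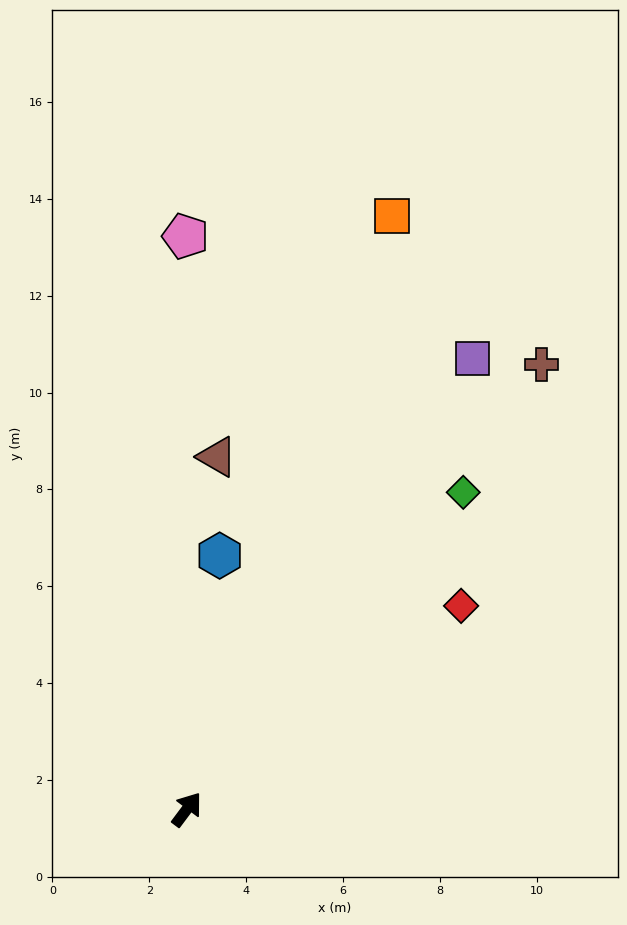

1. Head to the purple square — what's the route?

turn left 4°, forward 11.0 m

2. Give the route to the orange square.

turn left 18°, forward 13.0 m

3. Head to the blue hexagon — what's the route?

turn left 29°, forward 5.3 m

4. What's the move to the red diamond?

turn right 17°, forward 7.1 m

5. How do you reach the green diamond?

turn right 4°, forward 8.7 m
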